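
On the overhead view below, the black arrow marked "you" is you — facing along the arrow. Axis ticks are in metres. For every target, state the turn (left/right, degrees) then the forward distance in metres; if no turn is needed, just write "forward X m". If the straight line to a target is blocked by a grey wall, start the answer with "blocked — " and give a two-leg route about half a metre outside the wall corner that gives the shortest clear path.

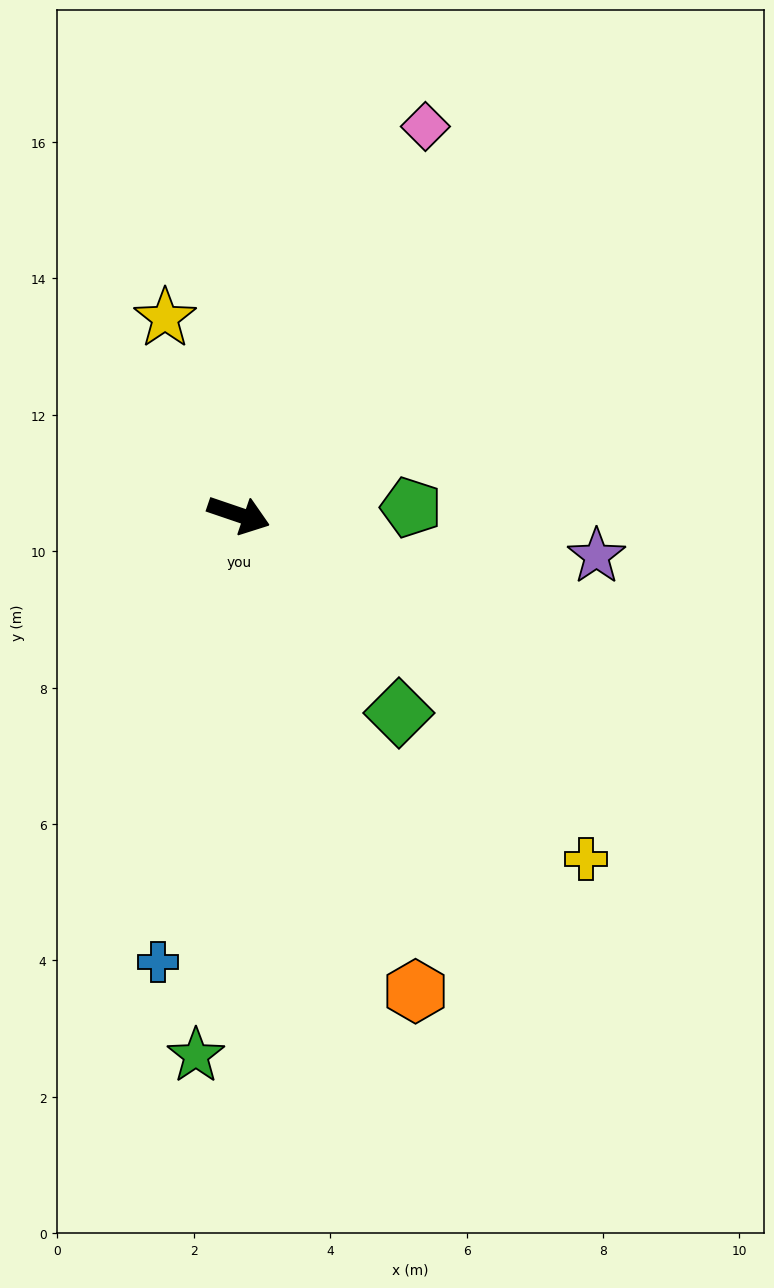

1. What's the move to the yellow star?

turn left 129°, forward 3.1 m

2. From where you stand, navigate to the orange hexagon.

turn right 51°, forward 7.5 m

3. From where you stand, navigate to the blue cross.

turn right 81°, forward 6.7 m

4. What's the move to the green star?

turn right 76°, forward 8.0 m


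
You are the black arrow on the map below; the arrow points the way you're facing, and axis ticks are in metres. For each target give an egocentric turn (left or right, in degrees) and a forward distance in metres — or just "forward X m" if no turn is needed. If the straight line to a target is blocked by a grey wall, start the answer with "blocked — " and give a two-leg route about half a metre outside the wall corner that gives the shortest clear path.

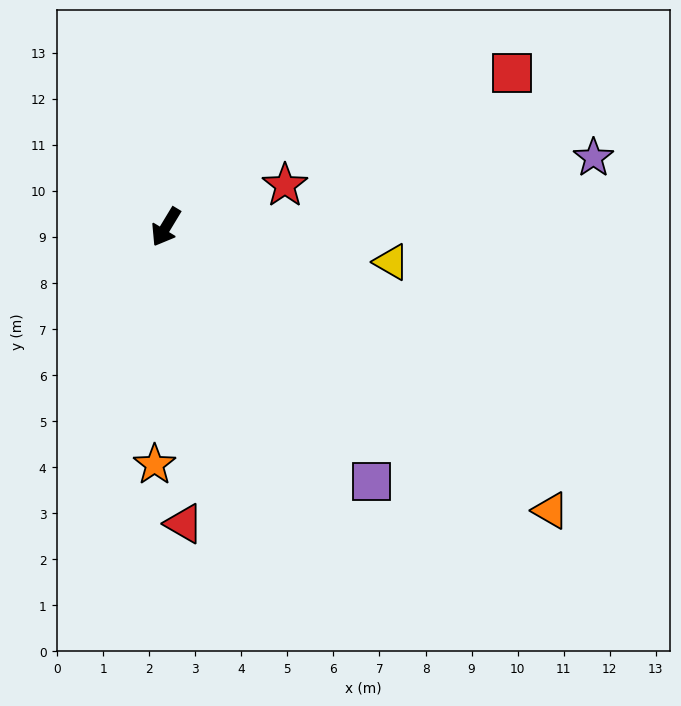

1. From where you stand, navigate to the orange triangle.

turn left 85°, forward 10.4 m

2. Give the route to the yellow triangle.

turn left 112°, forward 5.0 m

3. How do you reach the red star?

turn left 140°, forward 2.7 m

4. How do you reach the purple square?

turn left 70°, forward 7.1 m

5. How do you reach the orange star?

turn left 28°, forward 5.2 m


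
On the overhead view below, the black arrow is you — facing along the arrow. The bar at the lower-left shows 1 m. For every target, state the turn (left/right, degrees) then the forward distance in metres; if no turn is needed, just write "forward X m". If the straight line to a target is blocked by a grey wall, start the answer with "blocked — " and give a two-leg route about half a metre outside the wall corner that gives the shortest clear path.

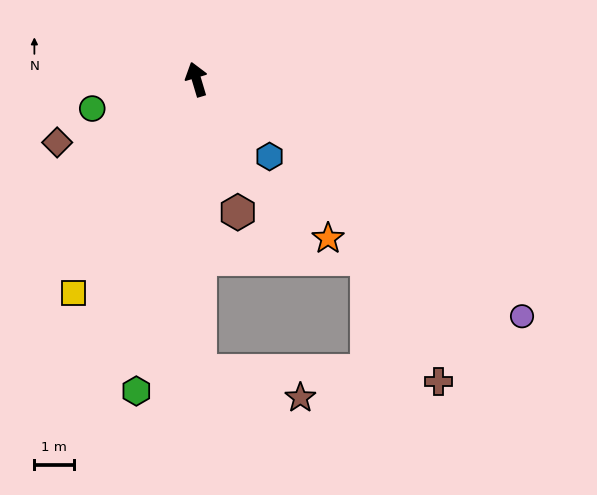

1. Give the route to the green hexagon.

turn left 152°, forward 8.0 m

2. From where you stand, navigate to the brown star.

blocked — turn left 164°, forward 7.4 m, then turn left 74°, forward 2.6 m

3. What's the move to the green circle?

turn left 89°, forward 2.7 m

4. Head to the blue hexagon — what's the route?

turn right 153°, forward 2.7 m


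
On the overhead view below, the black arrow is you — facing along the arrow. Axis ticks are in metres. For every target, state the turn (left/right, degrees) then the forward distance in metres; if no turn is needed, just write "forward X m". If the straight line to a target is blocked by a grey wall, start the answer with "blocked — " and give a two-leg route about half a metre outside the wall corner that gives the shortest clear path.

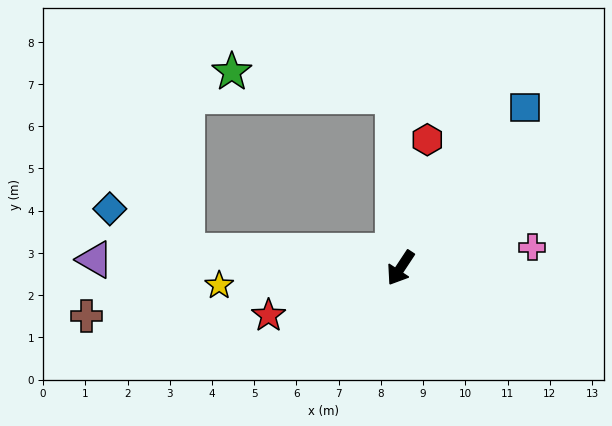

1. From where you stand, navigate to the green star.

blocked — turn right 144°, forward 4.1 m, then turn left 79°, forward 3.9 m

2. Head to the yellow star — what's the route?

turn right 51°, forward 4.3 m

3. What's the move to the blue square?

turn left 176°, forward 4.8 m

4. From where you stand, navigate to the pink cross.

turn left 132°, forward 3.2 m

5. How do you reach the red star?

turn right 37°, forward 3.3 m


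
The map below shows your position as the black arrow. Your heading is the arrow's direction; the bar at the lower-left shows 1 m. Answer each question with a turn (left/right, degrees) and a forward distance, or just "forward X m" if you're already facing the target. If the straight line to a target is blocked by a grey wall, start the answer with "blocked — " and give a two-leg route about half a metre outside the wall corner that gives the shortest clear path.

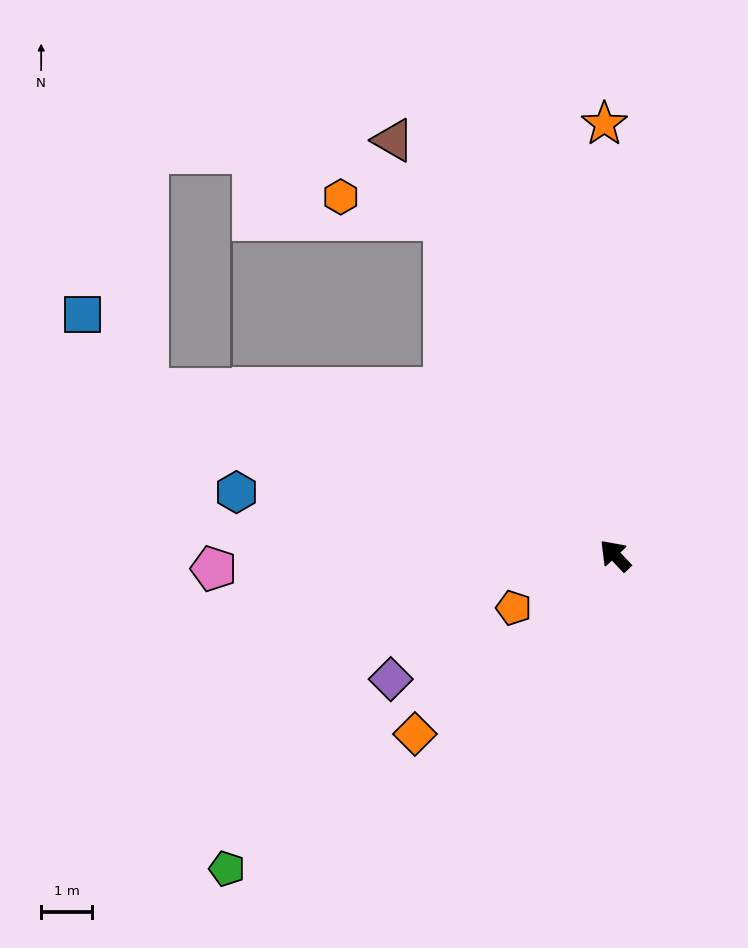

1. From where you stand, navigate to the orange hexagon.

blocked — turn right 17°, forward 7.4 m, then turn left 52°, forward 2.1 m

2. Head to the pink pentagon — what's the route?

turn left 49°, forward 7.9 m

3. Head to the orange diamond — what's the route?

turn left 88°, forward 5.3 m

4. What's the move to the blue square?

blocked — turn left 27°, forward 9.8 m, then turn right 30°, forward 2.0 m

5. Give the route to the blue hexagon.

turn left 37°, forward 7.5 m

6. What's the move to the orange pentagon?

turn left 74°, forward 2.2 m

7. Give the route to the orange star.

turn right 42°, forward 8.5 m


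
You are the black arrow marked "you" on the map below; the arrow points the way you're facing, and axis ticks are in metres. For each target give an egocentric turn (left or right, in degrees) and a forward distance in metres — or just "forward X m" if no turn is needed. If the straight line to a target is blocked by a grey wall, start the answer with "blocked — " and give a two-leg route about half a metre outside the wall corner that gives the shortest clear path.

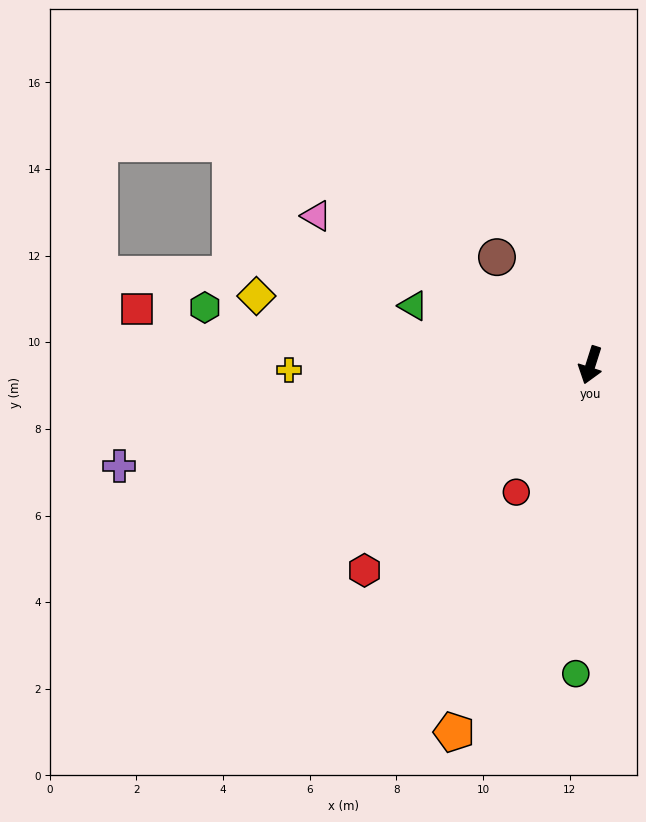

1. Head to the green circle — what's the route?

turn left 15°, forward 7.1 m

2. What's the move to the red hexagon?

turn right 30°, forward 7.0 m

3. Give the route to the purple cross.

turn right 60°, forward 11.1 m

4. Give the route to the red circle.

turn right 13°, forward 3.4 m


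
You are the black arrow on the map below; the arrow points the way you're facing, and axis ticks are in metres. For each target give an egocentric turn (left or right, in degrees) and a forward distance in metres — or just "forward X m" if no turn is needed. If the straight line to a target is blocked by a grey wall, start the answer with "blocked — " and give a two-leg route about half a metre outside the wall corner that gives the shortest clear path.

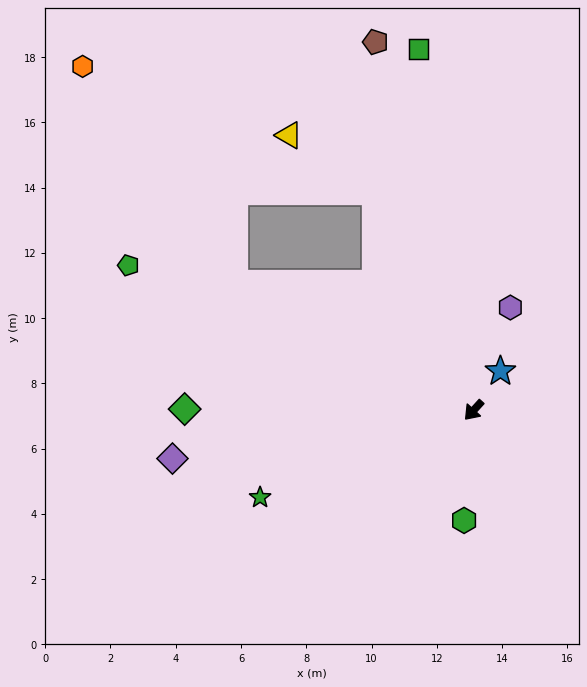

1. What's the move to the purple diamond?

turn right 39°, forward 9.3 m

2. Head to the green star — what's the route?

turn right 26°, forward 7.1 m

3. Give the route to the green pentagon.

turn right 70°, forward 11.5 m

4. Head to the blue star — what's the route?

turn right 172°, forward 1.5 m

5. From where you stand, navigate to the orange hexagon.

blocked — turn right 76°, forward 8.3 m, then turn right 27°, forward 8.1 m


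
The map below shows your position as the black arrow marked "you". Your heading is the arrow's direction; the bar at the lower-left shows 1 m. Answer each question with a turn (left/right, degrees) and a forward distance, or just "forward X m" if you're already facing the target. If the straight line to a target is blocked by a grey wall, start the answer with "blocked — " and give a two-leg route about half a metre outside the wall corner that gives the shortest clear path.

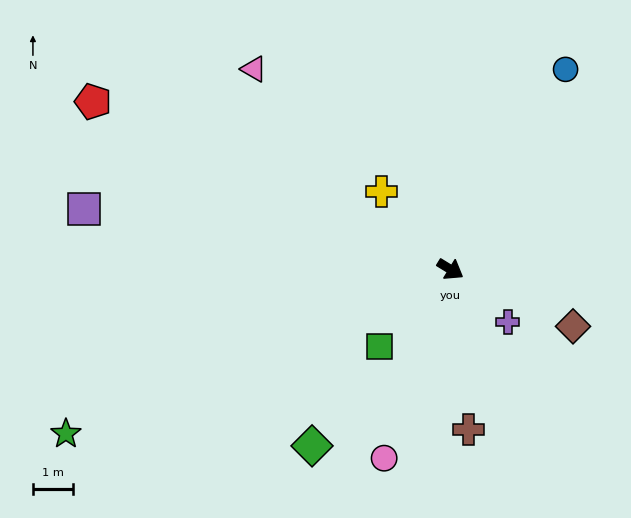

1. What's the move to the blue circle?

turn left 92°, forward 5.8 m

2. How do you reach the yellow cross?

turn left 163°, forward 2.6 m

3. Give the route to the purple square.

turn right 158°, forward 9.4 m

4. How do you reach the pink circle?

turn right 78°, forward 5.0 m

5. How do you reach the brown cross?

turn right 52°, forward 4.1 m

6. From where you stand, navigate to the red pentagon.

turn right 174°, forward 10.0 m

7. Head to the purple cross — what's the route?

turn right 11°, forward 2.0 m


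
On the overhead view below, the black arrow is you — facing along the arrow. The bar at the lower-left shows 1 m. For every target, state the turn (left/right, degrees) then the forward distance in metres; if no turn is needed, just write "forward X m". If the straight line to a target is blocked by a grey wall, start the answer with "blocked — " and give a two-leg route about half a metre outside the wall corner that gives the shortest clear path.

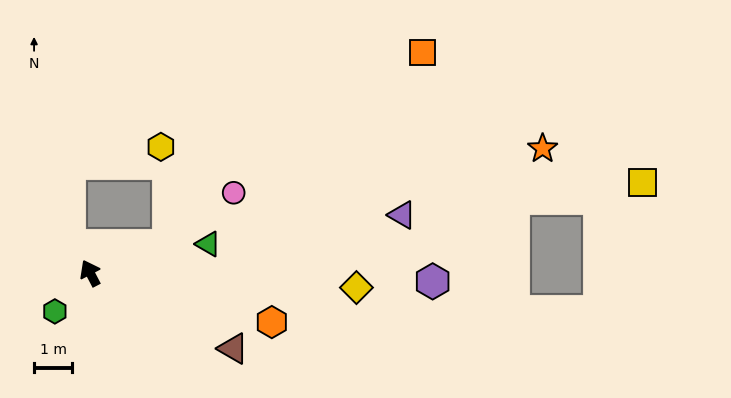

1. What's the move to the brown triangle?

turn right 145°, forward 4.2 m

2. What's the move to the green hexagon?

turn left 110°, forward 1.4 m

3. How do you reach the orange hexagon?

turn right 133°, forward 4.9 m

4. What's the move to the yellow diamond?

turn right 121°, forward 7.0 m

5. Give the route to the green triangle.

turn right 104°, forward 3.2 m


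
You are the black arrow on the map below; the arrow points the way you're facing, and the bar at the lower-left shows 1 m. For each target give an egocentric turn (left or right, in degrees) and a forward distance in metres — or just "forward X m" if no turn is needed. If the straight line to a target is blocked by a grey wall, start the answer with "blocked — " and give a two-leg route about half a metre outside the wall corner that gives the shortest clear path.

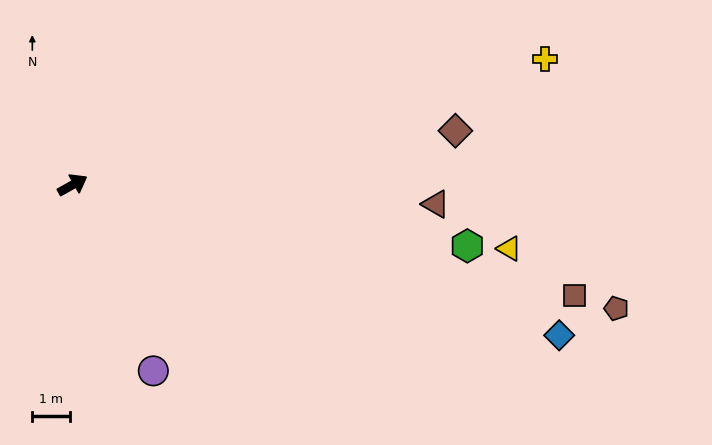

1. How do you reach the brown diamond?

turn right 21°, forward 10.4 m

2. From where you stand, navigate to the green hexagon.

turn right 38°, forward 10.7 m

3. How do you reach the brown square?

turn right 42°, forward 13.8 m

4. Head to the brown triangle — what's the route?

turn right 32°, forward 9.8 m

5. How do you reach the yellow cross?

turn right 14°, forward 13.1 m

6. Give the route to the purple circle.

turn right 96°, forward 5.4 m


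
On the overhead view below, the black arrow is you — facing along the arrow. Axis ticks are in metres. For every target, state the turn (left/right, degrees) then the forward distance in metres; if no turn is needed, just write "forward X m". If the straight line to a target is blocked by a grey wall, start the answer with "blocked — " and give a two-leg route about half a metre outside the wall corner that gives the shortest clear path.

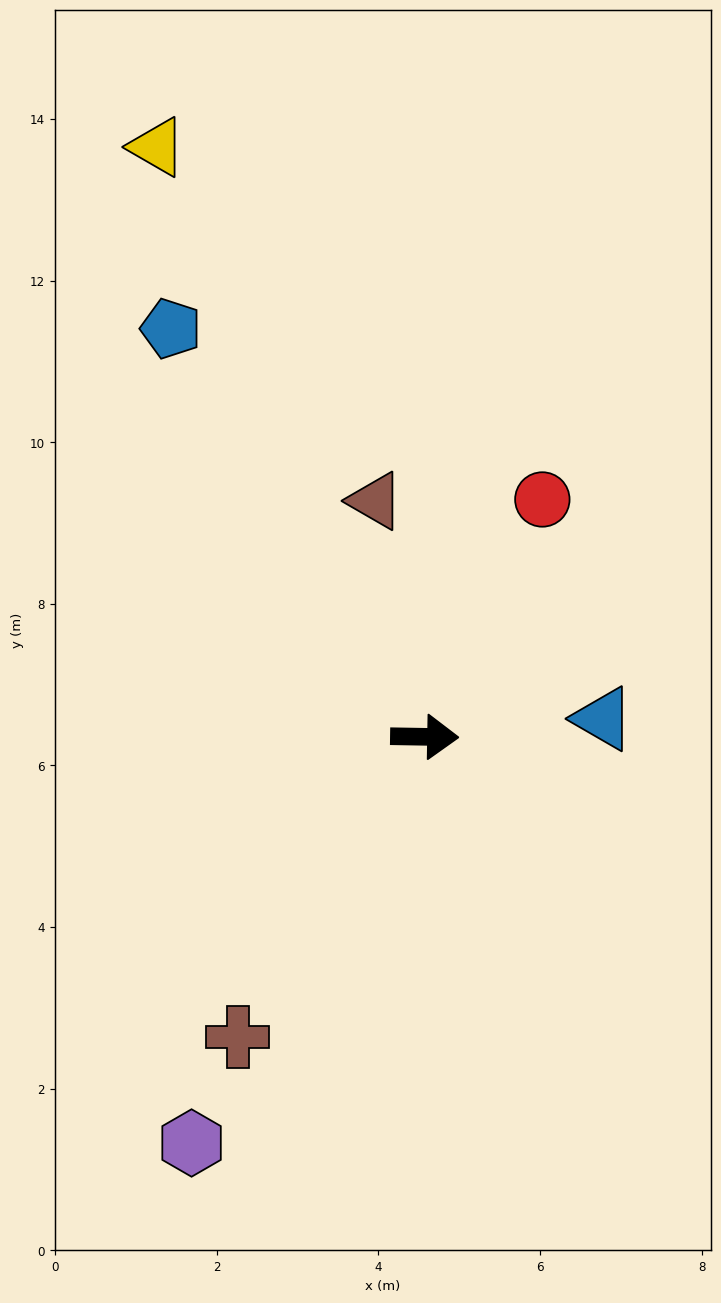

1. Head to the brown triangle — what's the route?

turn left 103°, forward 3.0 m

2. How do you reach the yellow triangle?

turn left 115°, forward 8.0 m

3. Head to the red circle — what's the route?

turn left 65°, forward 3.3 m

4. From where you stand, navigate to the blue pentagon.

turn left 123°, forward 5.9 m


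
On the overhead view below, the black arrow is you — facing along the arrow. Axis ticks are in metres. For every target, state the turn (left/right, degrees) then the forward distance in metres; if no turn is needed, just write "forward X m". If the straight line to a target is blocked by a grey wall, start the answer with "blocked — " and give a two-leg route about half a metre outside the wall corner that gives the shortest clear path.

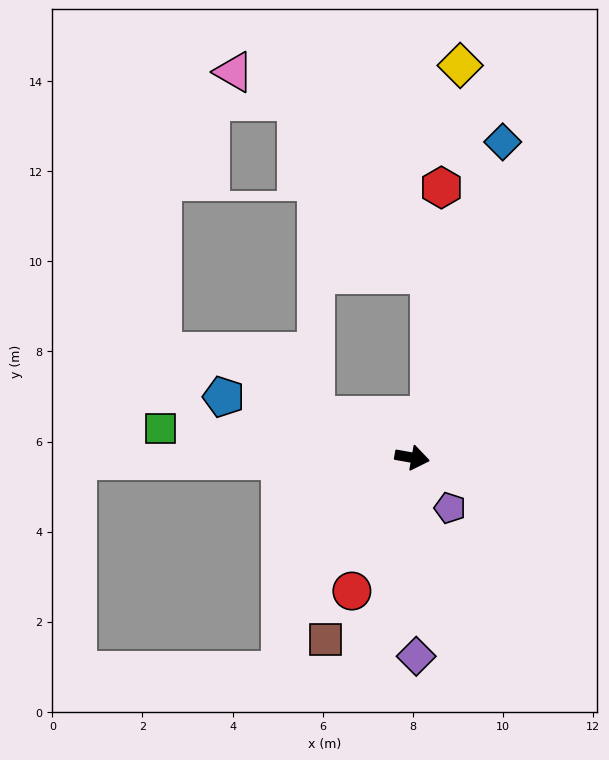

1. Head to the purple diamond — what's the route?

turn right 79°, forward 4.4 m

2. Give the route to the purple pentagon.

turn right 43°, forward 1.4 m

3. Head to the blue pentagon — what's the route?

turn left 172°, forward 4.4 m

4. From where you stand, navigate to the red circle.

turn right 104°, forward 3.2 m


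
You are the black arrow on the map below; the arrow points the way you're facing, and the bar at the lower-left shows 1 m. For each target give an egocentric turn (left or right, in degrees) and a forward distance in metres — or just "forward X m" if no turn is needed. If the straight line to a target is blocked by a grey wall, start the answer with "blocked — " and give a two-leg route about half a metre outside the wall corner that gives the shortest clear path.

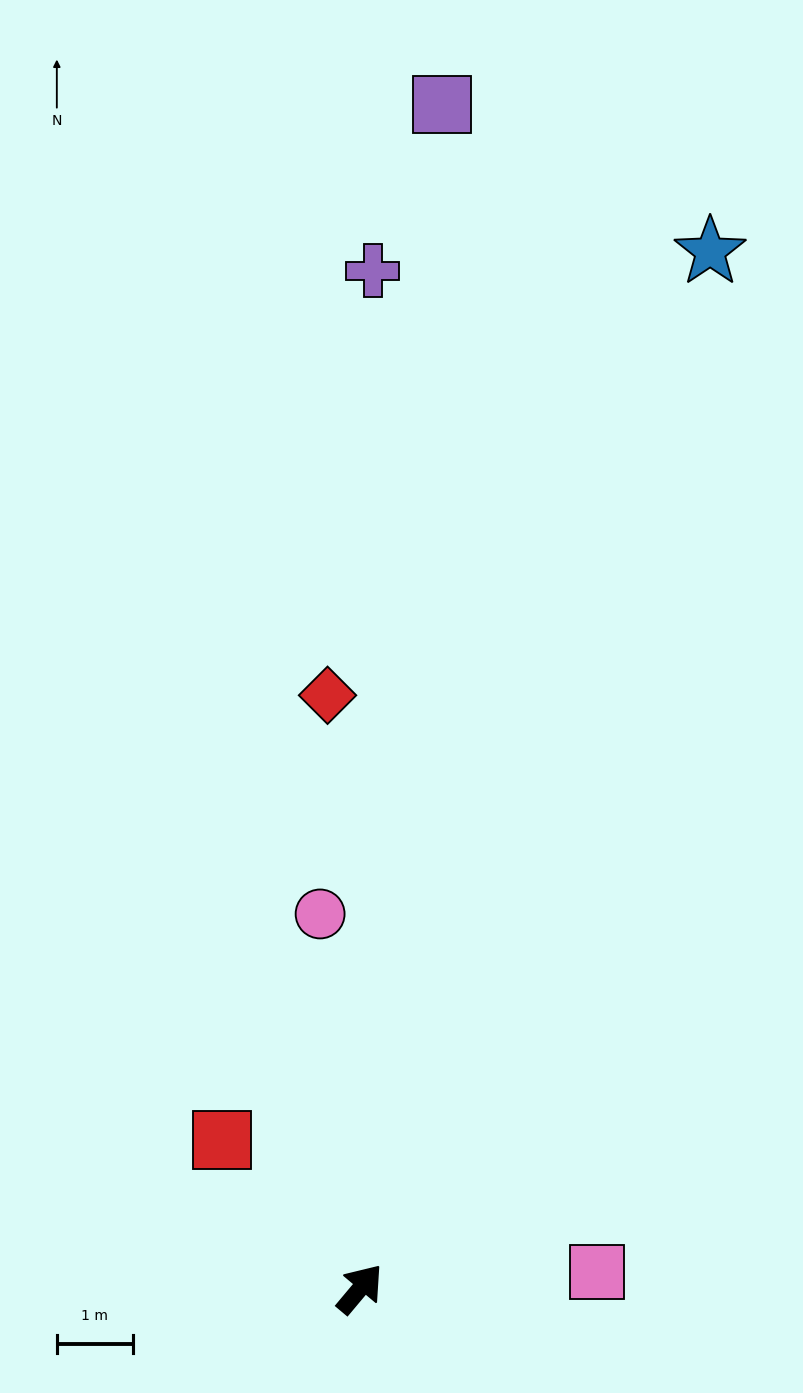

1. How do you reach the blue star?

turn left 21°, forward 14.4 m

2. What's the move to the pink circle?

turn left 46°, forward 5.0 m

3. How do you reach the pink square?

turn right 46°, forward 3.1 m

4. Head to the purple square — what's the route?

turn left 36°, forward 15.6 m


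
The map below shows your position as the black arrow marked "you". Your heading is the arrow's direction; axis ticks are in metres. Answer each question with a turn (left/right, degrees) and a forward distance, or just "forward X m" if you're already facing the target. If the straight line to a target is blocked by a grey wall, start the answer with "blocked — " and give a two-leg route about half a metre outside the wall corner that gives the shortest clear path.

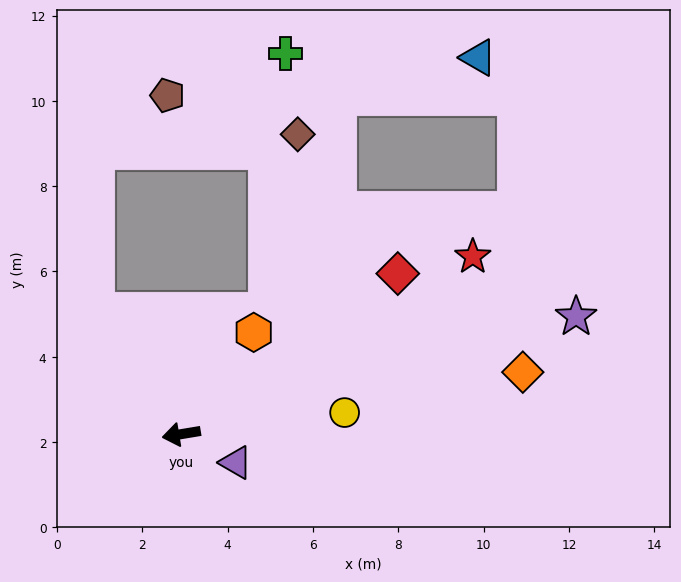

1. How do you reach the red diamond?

turn right 153°, forward 6.3 m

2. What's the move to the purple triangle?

turn left 143°, forward 1.4 m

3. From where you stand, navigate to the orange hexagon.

turn right 135°, forward 2.9 m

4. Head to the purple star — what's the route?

turn right 173°, forward 9.7 m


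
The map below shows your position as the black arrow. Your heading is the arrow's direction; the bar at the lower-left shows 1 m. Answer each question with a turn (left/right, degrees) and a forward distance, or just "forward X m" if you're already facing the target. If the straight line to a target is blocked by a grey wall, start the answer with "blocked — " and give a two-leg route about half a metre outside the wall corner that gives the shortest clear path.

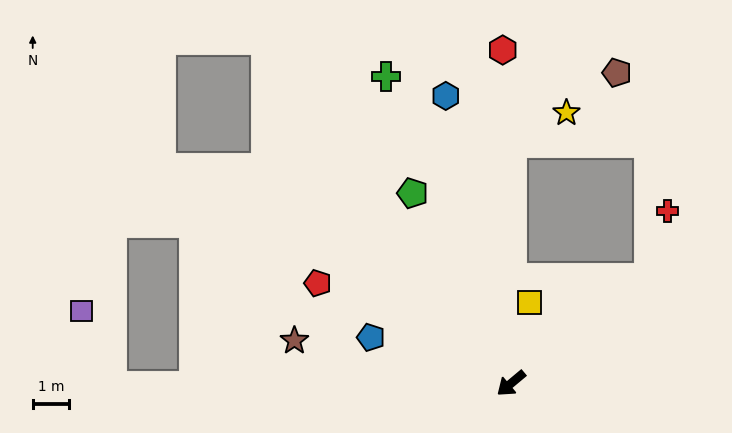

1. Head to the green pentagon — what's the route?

turn right 103°, forward 5.9 m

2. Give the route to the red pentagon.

turn right 67°, forward 6.0 m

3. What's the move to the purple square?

blocked — turn right 39°, forward 11.0 m, then turn right 69°, forward 2.3 m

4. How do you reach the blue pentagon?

turn right 58°, forward 4.1 m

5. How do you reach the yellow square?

turn right 143°, forward 2.3 m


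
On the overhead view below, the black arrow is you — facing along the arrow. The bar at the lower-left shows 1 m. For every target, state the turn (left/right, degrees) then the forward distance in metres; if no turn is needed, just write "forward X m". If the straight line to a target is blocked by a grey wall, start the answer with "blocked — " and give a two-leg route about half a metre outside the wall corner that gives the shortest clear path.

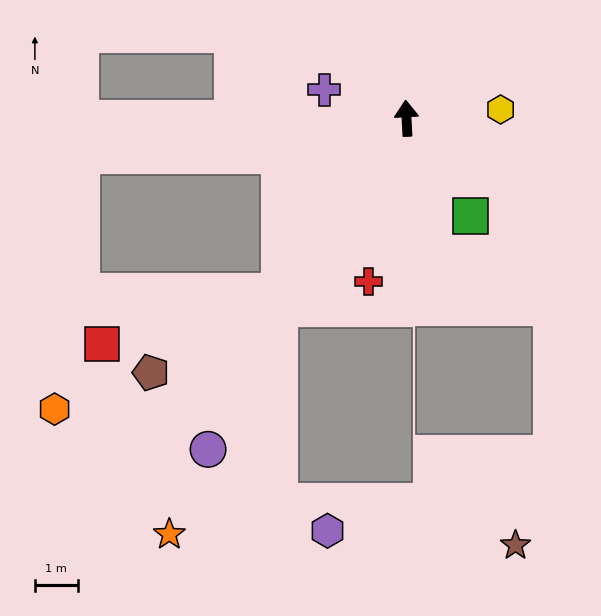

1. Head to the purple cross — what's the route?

turn left 68°, forward 2.0 m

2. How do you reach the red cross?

turn left 164°, forward 3.9 m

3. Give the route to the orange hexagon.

blocked — turn left 94°, forward 7.6 m, then turn left 77°, forward 5.9 m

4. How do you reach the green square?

turn right 150°, forward 2.7 m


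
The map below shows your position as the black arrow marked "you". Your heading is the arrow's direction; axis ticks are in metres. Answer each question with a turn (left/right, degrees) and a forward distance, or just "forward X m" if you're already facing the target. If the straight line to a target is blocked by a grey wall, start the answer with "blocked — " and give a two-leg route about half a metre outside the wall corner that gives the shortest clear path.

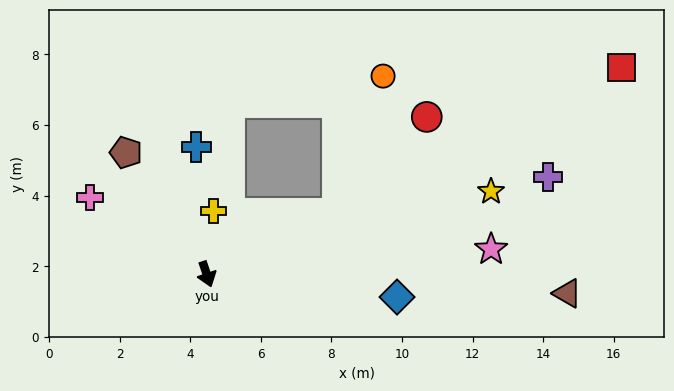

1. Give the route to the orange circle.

blocked — turn left 97°, forward 4.1 m, then turn left 46°, forward 4.1 m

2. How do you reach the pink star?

turn left 76°, forward 8.1 m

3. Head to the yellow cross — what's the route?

turn left 155°, forward 1.8 m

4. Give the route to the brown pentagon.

turn right 165°, forward 4.1 m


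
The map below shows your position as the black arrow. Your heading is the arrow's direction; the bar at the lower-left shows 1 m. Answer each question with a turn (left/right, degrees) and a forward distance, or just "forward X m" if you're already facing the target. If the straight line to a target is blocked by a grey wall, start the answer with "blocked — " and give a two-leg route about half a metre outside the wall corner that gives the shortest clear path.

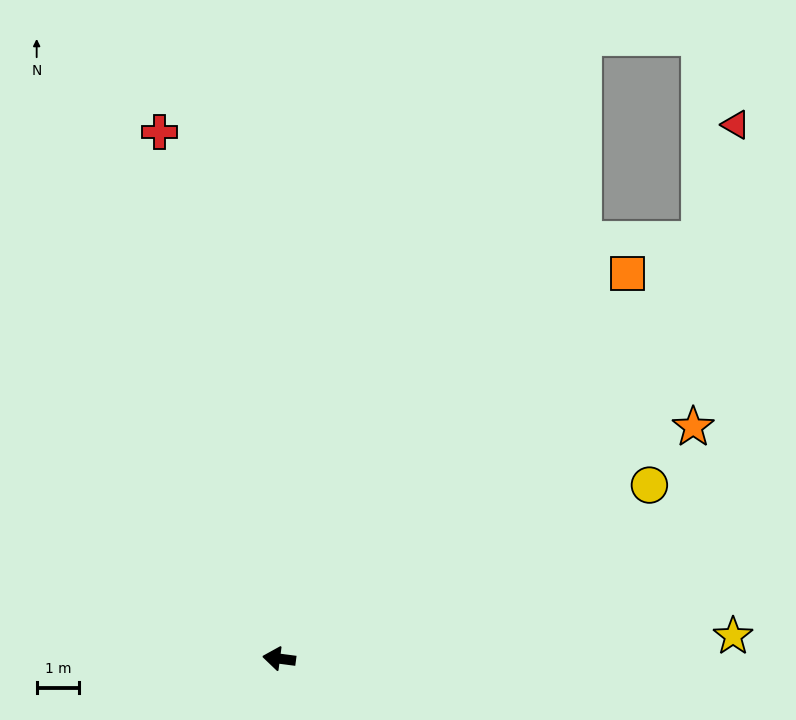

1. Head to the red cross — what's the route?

turn right 70°, forward 12.6 m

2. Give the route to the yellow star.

turn right 170°, forward 10.6 m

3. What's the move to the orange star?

turn right 143°, forward 11.1 m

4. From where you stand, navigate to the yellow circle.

turn right 147°, forward 9.6 m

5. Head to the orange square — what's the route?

turn right 125°, forward 12.1 m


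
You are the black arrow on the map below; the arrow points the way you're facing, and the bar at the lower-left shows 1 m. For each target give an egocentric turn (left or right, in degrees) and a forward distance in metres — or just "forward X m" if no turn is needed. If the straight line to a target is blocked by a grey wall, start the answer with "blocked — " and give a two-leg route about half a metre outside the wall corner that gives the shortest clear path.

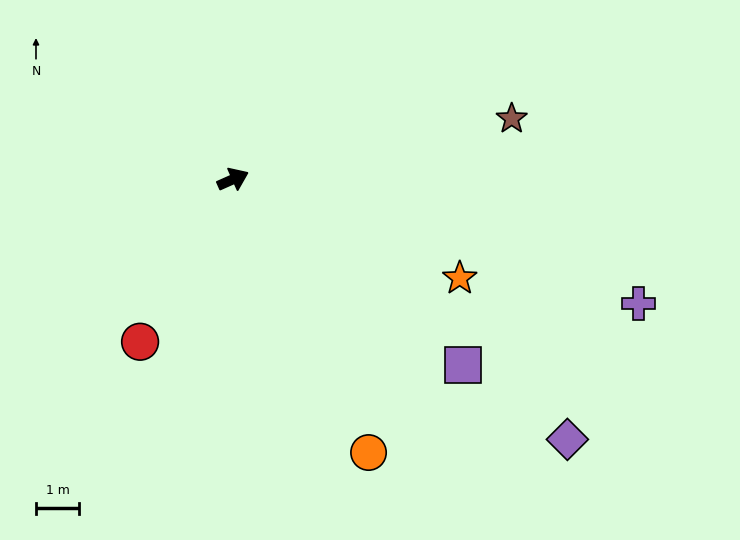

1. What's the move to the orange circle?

turn right 88°, forward 7.0 m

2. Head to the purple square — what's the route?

turn right 63°, forward 6.8 m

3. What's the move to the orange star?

turn right 48°, forward 5.7 m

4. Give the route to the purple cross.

turn right 41°, forward 9.8 m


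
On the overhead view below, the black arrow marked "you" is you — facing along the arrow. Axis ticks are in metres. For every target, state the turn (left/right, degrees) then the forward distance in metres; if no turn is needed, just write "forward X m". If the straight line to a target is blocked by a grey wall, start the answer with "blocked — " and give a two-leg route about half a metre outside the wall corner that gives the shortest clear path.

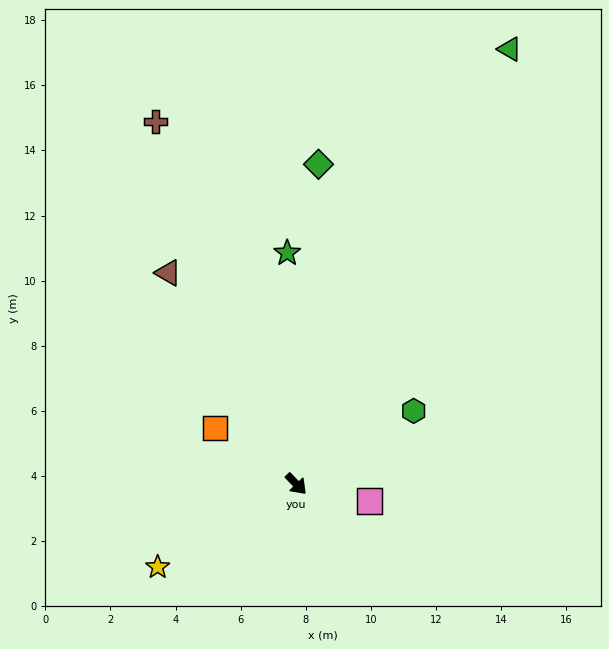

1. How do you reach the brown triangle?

turn left 167°, forward 7.6 m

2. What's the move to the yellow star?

turn right 103°, forward 5.0 m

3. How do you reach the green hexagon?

turn left 78°, forward 4.2 m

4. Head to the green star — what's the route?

turn left 138°, forward 7.1 m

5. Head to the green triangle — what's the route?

turn left 110°, forward 14.9 m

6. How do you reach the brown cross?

turn left 157°, forward 11.9 m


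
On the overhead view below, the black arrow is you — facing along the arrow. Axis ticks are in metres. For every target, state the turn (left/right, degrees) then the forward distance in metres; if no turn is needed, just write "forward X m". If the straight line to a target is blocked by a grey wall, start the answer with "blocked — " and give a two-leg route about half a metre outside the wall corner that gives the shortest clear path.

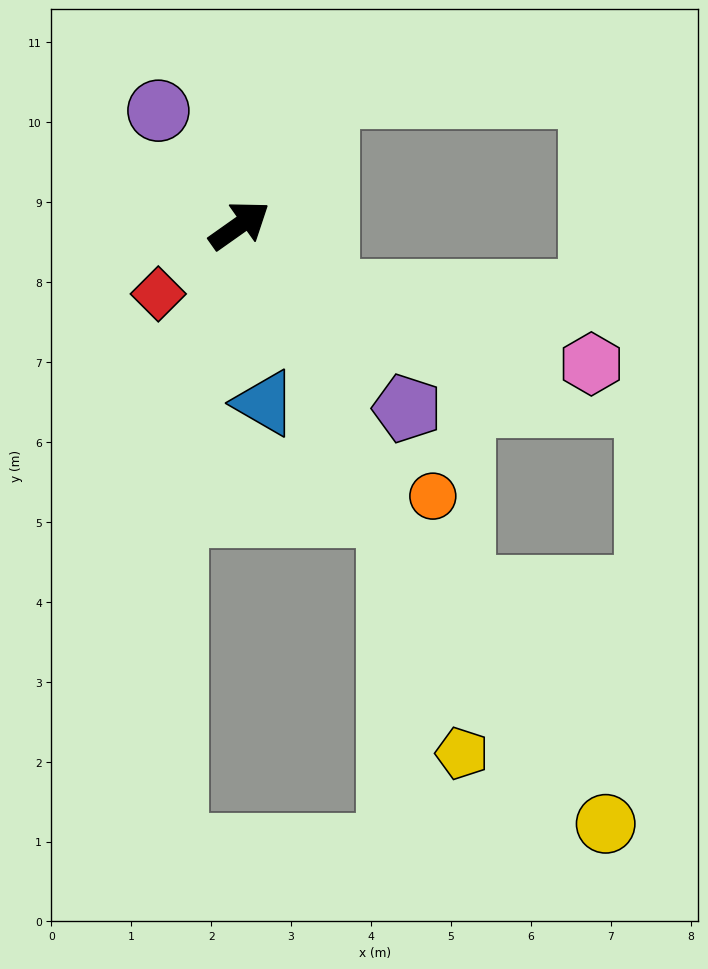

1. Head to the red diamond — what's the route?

turn right 175°, forward 1.3 m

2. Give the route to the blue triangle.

turn right 117°, forward 2.2 m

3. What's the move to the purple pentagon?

turn right 83°, forward 3.1 m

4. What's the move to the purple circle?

turn left 90°, forward 1.8 m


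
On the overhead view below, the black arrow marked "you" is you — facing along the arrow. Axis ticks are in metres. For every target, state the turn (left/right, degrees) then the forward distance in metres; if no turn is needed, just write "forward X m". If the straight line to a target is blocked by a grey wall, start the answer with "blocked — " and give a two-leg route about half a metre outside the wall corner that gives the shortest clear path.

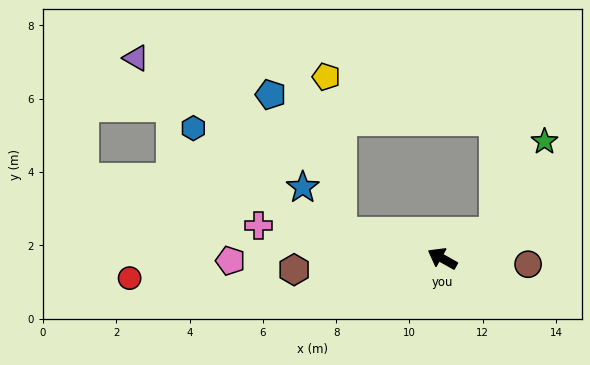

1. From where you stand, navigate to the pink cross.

turn left 19°, forward 5.1 m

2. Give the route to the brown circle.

turn right 155°, forward 2.3 m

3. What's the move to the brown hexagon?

turn left 34°, forward 4.1 m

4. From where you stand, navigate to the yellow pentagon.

blocked — turn left 15°, forward 2.8 m, then turn right 70°, forward 4.3 m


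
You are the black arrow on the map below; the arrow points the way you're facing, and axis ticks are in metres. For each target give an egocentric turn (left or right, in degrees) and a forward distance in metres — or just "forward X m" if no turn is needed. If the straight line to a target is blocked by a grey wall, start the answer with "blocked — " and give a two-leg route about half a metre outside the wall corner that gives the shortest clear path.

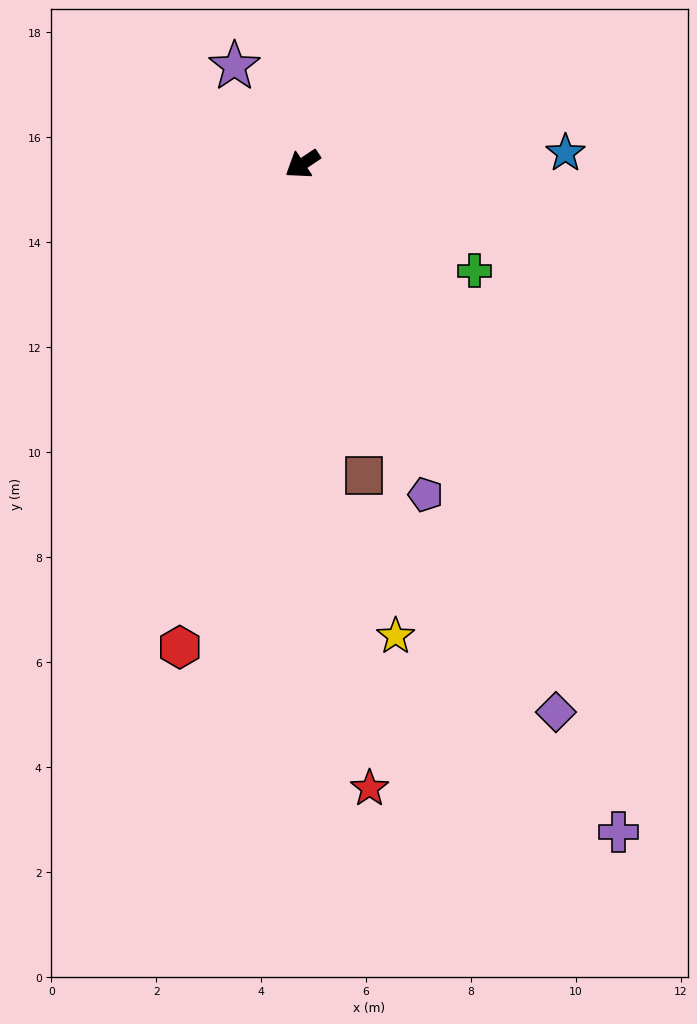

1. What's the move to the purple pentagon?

turn left 77°, forward 6.7 m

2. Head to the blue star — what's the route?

turn left 149°, forward 5.0 m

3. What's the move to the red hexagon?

turn left 42°, forward 9.5 m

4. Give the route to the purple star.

turn right 89°, forward 2.3 m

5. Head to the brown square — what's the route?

turn left 67°, forward 6.1 m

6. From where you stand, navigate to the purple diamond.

turn left 81°, forward 11.5 m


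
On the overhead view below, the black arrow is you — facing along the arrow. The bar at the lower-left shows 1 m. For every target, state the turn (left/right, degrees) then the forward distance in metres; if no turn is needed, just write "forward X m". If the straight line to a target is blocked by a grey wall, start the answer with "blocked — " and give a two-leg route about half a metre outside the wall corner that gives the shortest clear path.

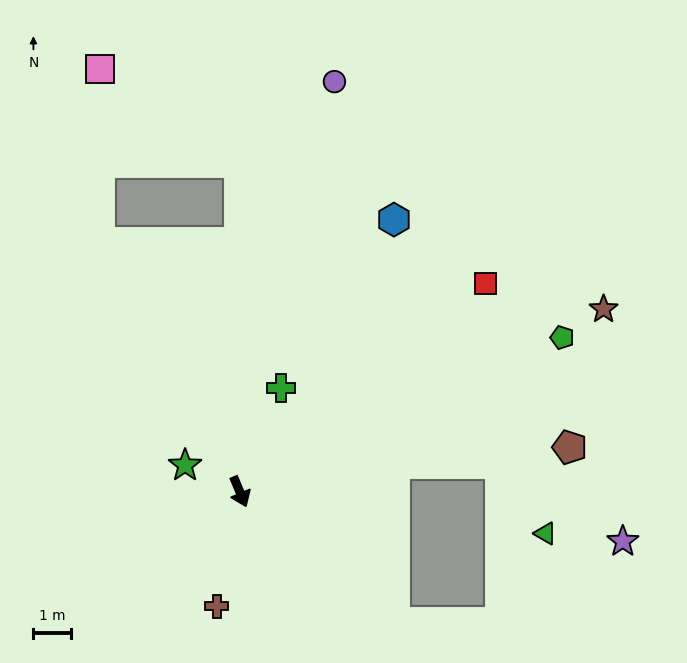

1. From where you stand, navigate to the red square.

turn left 107°, forward 8.6 m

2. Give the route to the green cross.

turn left 136°, forward 3.0 m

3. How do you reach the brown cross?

turn right 34°, forward 3.1 m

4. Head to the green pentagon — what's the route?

turn left 93°, forward 9.6 m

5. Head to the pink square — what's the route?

blocked — turn right 173°, forward 7.7 m, then turn right 30°, forward 4.6 m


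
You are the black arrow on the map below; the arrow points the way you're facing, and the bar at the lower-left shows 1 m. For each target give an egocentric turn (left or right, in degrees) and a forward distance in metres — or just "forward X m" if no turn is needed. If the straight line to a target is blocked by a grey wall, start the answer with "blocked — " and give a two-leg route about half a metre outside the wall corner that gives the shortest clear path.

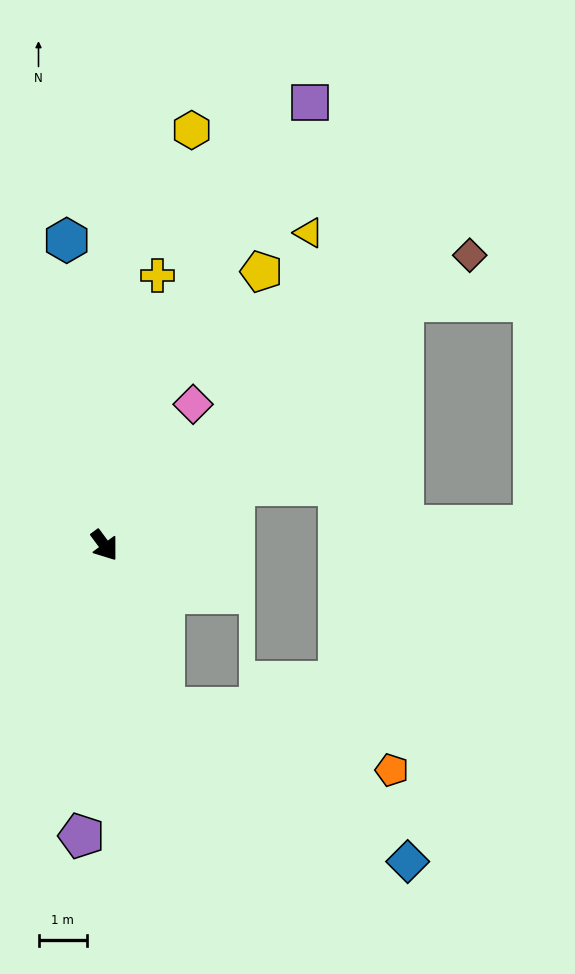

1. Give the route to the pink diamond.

turn left 111°, forward 3.5 m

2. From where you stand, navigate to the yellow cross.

turn left 132°, forward 5.7 m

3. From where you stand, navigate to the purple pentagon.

turn right 41°, forward 6.0 m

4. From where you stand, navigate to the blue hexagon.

turn left 151°, forward 6.4 m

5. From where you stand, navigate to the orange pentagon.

blocked — turn right 16°, forward 3.6 m, then turn left 54°, forward 4.9 m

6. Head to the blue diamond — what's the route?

blocked — turn right 16°, forward 3.6 m, then turn left 37°, forward 6.0 m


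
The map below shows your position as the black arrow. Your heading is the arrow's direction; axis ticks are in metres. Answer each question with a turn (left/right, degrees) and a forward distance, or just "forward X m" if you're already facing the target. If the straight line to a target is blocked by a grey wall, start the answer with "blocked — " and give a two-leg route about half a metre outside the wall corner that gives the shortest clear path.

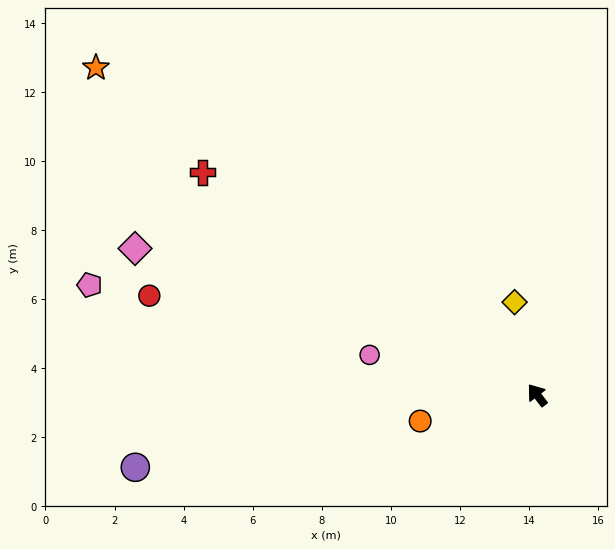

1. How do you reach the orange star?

turn left 16°, forward 15.9 m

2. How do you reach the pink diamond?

turn left 32°, forward 12.4 m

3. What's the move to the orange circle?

turn left 65°, forward 3.5 m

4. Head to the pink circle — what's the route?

turn left 39°, forward 5.0 m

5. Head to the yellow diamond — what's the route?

turn right 24°, forward 2.8 m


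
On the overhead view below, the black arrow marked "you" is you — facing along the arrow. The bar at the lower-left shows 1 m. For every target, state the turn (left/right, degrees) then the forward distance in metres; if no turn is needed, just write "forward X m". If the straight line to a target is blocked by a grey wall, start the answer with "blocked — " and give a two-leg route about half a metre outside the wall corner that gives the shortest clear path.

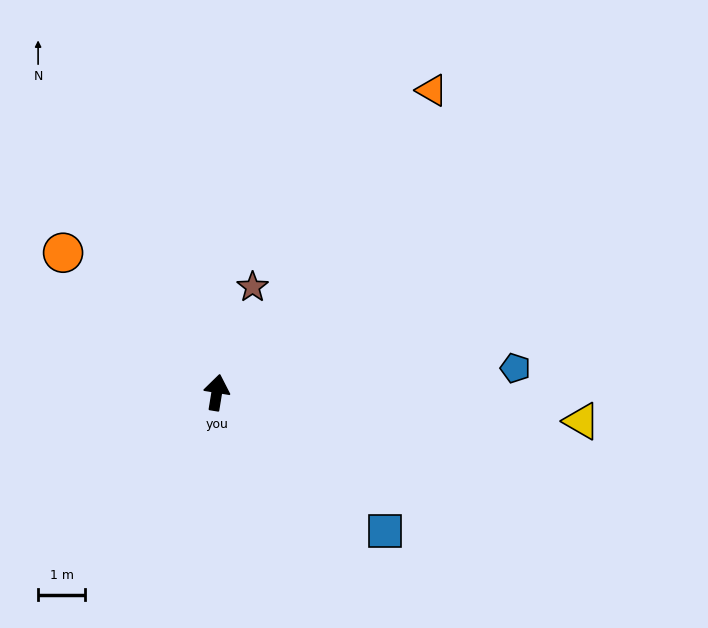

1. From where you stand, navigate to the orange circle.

turn left 57°, forward 4.4 m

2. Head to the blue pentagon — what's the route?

turn right 76°, forward 6.4 m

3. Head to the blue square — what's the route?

turn right 120°, forward 4.6 m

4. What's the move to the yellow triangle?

turn right 85°, forward 7.8 m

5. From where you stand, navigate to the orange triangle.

turn right 26°, forward 7.9 m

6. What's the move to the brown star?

turn right 9°, forward 2.4 m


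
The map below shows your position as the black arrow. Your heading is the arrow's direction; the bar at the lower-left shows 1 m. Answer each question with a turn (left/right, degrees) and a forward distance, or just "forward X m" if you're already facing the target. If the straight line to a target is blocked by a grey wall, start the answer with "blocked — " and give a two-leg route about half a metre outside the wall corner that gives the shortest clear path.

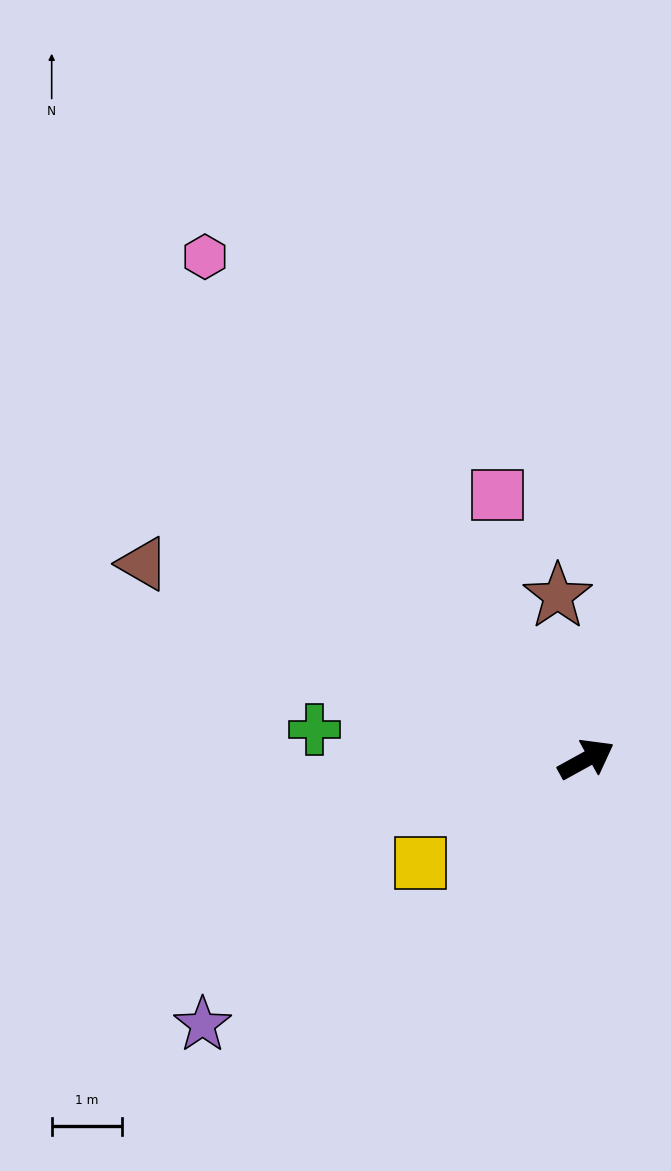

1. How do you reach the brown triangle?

turn left 127°, forward 6.9 m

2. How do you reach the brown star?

turn left 71°, forward 2.4 m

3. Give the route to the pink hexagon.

turn left 98°, forward 9.0 m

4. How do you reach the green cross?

turn left 145°, forward 3.9 m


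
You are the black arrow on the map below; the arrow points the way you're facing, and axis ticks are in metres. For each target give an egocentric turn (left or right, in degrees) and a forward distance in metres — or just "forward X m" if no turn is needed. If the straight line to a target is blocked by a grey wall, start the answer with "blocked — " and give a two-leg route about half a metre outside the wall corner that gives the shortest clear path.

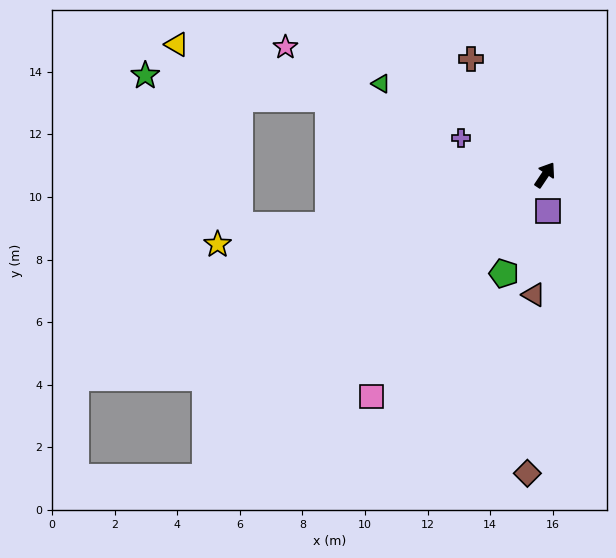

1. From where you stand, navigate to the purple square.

turn right 142°, forward 1.1 m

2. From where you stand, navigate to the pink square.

turn left 176°, forward 9.0 m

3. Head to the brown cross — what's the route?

turn left 66°, forward 4.4 m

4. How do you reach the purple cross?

turn left 100°, forward 2.9 m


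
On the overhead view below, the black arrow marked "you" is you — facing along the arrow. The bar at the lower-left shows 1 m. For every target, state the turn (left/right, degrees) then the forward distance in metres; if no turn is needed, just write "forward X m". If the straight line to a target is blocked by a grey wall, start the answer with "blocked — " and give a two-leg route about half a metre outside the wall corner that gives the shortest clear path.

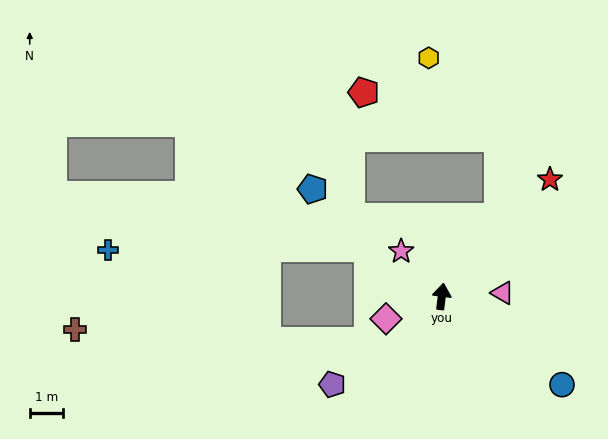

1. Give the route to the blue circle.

turn right 119°, forward 4.4 m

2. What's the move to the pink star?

turn left 49°, forward 1.8 m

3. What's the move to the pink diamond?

turn left 119°, forward 1.8 m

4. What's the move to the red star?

turn right 36°, forward 4.7 m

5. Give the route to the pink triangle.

turn right 79°, forward 1.8 m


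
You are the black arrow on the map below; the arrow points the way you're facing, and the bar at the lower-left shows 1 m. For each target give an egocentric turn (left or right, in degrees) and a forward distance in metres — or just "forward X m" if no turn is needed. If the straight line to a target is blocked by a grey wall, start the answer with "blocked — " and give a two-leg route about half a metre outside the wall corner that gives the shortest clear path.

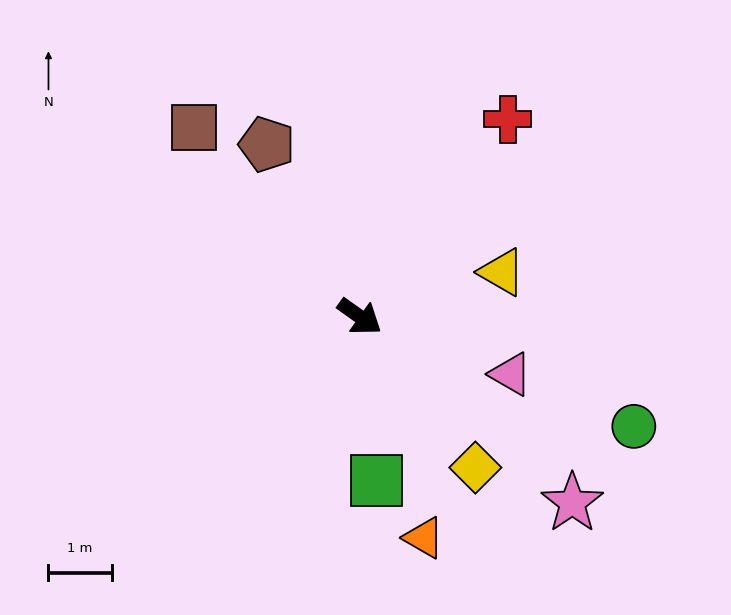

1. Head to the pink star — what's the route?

turn right 6°, forward 4.5 m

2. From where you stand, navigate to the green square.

turn right 49°, forward 2.6 m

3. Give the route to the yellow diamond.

turn right 17°, forward 3.0 m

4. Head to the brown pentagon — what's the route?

turn left 154°, forward 3.1 m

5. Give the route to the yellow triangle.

turn left 53°, forward 2.3 m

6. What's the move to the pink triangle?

turn left 15°, forward 2.5 m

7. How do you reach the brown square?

turn left 167°, forward 4.0 m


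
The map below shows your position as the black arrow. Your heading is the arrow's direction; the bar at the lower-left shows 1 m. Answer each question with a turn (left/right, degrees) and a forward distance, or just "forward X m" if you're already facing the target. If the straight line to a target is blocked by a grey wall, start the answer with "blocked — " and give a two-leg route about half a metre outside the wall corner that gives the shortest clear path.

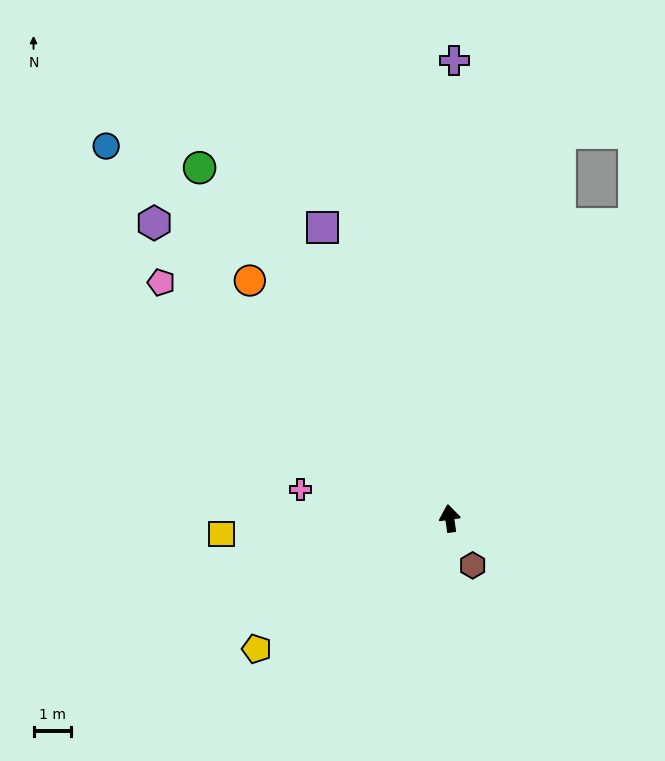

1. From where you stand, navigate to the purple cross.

turn right 9°, forward 12.3 m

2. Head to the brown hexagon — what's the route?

turn right 162°, forward 1.4 m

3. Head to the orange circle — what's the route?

turn left 32°, forward 8.3 m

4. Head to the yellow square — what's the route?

turn left 86°, forward 6.1 m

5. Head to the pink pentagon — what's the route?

turn left 43°, forward 10.0 m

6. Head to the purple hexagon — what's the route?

turn left 37°, forward 11.2 m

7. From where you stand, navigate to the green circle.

turn left 27°, forward 11.6 m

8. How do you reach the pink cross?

turn left 71°, forward 4.1 m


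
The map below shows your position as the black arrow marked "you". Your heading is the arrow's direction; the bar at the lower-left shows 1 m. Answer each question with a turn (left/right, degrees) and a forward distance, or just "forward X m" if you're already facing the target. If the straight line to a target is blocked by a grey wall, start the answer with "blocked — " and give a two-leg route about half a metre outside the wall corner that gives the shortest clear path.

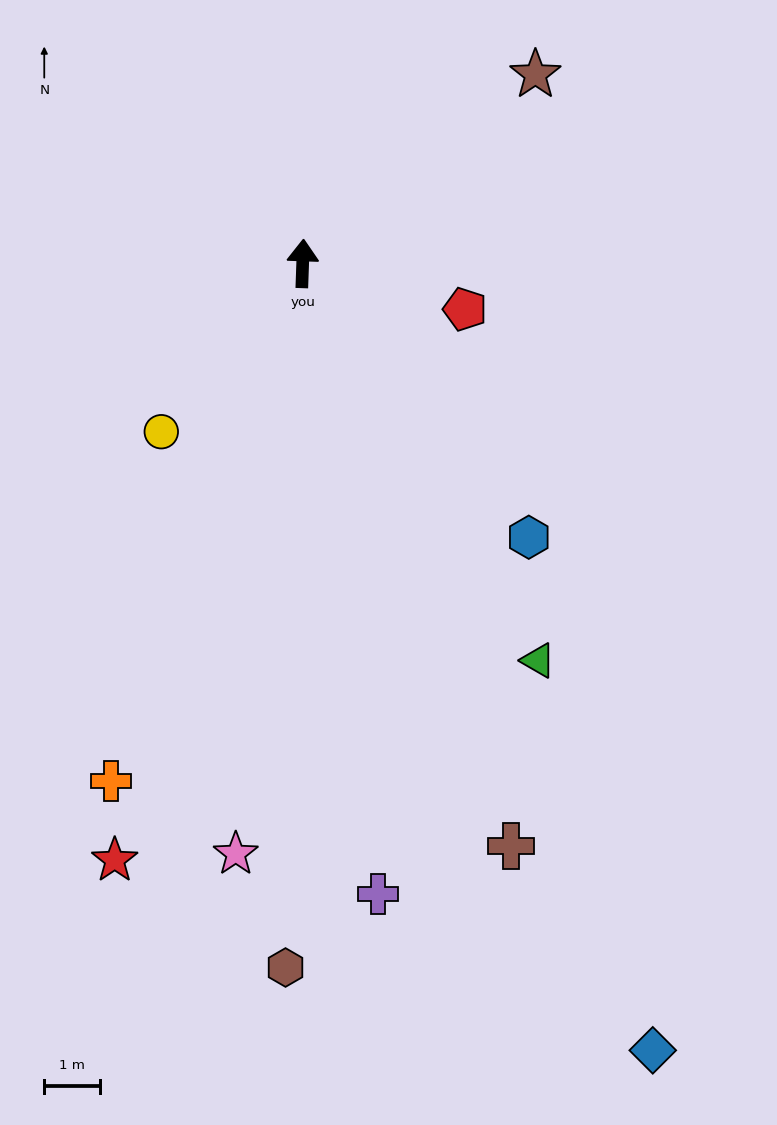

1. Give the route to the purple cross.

turn right 171°, forward 11.4 m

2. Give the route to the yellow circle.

turn left 142°, forward 3.9 m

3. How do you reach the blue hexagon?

turn right 138°, forward 6.4 m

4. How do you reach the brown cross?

turn right 158°, forward 11.1 m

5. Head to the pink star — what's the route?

turn left 176°, forward 10.7 m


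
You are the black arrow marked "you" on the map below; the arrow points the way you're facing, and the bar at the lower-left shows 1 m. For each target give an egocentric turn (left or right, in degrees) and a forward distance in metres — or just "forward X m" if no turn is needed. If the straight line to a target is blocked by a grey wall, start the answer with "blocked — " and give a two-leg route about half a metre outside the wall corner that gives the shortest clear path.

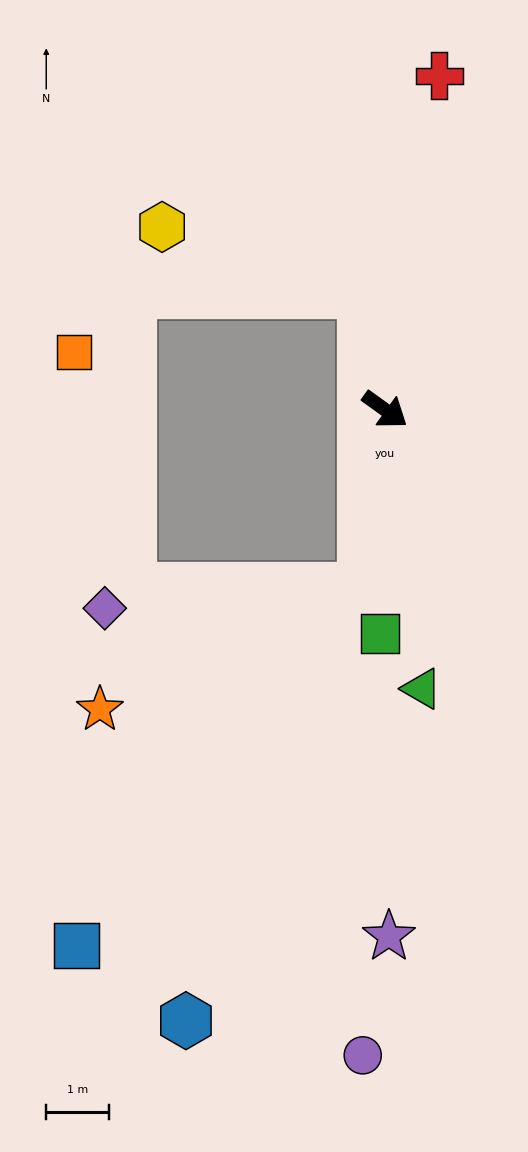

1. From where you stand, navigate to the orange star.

blocked — turn right 61°, forward 2.9 m, then turn right 59°, forward 4.7 m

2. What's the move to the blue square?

blocked — turn right 61°, forward 2.9 m, then turn right 32°, forward 7.3 m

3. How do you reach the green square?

turn right 56°, forward 3.6 m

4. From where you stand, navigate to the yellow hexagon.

blocked — turn left 136°, forward 1.9 m, then turn left 62°, forward 3.4 m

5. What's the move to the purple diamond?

blocked — turn right 61°, forward 2.9 m, then turn right 79°, forward 4.2 m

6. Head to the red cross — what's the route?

turn left 117°, forward 5.4 m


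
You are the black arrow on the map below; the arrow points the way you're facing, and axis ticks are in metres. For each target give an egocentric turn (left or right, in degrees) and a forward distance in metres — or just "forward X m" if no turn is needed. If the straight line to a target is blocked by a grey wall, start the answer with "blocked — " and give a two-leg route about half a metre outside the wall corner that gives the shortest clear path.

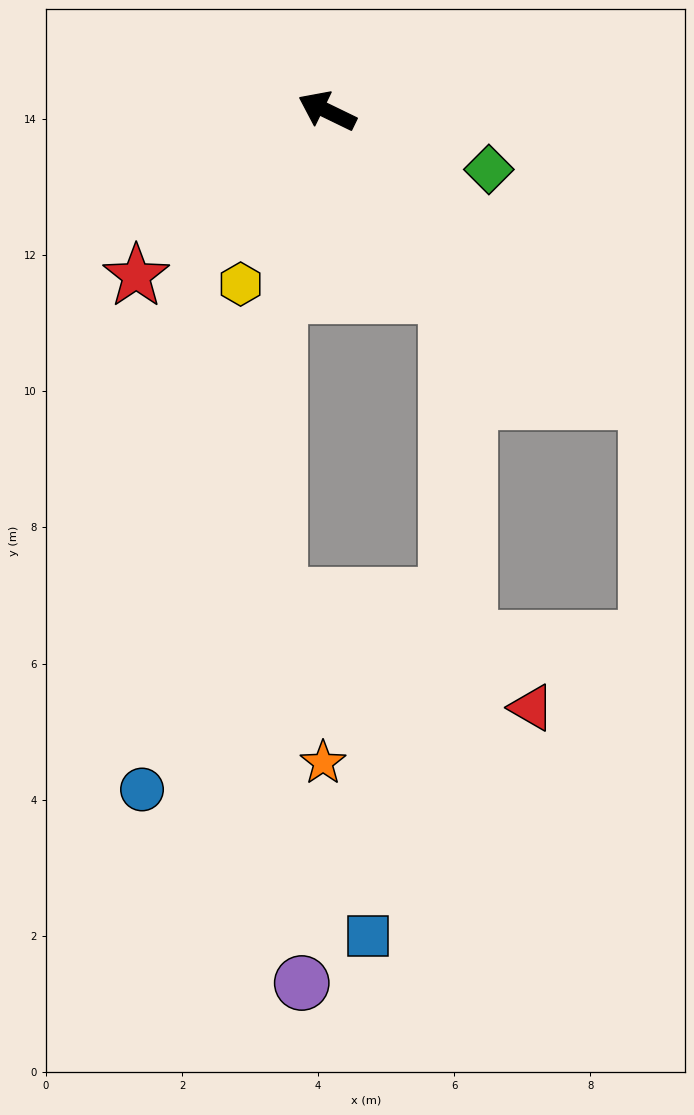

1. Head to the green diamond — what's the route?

turn right 174°, forward 2.5 m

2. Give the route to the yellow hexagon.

turn left 89°, forward 2.8 m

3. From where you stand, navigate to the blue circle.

turn left 101°, forward 10.3 m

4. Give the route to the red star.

turn left 67°, forward 3.7 m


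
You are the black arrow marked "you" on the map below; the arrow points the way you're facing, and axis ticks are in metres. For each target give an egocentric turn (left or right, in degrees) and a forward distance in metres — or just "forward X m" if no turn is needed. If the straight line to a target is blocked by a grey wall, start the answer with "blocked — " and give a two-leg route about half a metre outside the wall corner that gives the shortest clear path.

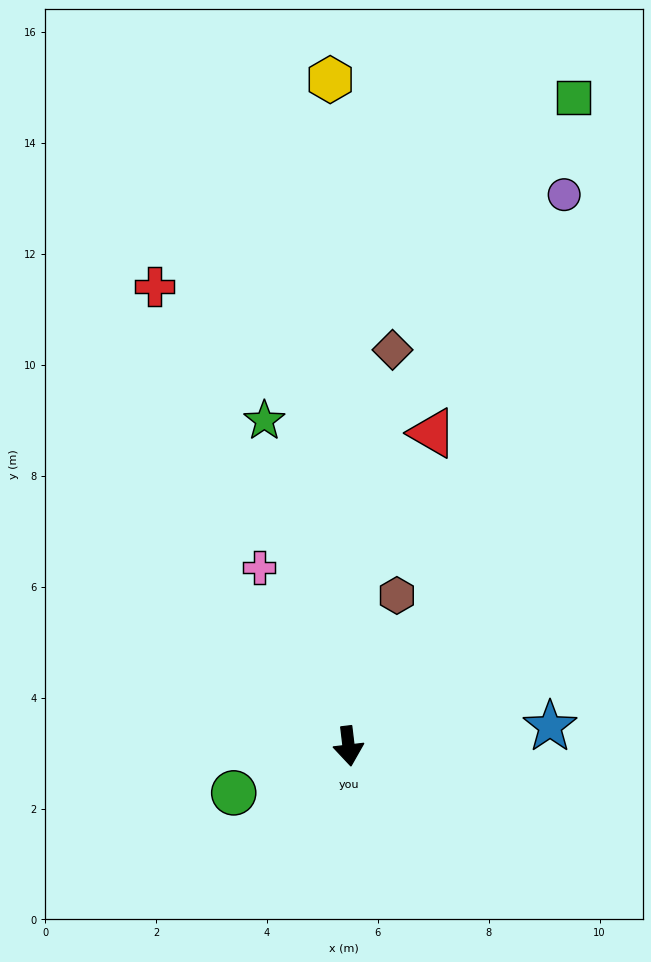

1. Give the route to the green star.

turn right 172°, forward 6.1 m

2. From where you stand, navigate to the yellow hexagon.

turn left 175°, forward 12.0 m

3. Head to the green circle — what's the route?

turn right 75°, forward 2.2 m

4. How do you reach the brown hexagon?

turn left 155°, forward 2.9 m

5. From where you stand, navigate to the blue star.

turn left 89°, forward 3.7 m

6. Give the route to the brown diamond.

turn left 167°, forward 7.2 m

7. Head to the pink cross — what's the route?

turn right 160°, forward 3.6 m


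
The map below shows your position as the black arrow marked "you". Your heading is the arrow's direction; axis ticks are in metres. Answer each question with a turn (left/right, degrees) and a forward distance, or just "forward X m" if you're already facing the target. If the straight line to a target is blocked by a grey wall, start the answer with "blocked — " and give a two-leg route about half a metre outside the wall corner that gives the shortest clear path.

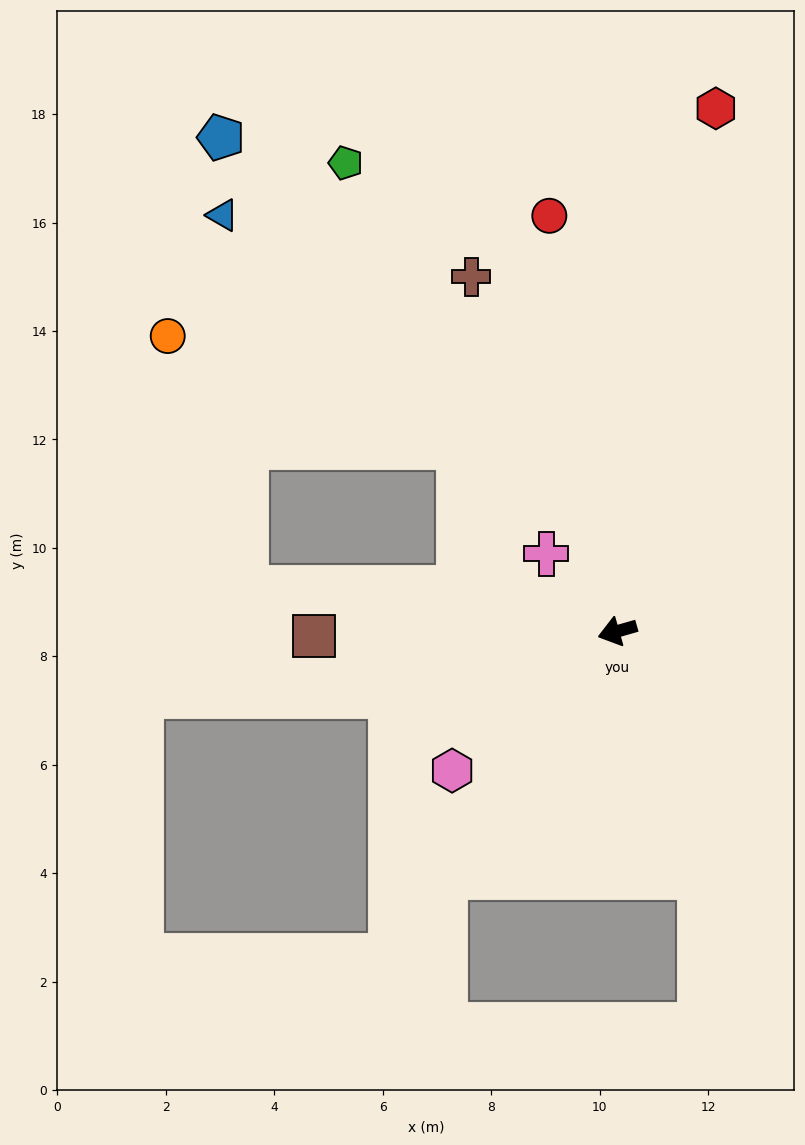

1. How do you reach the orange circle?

blocked — turn right 23°, forward 6.9 m, then turn right 66°, forward 4.9 m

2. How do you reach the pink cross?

turn right 63°, forward 1.9 m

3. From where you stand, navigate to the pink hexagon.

turn left 24°, forward 4.0 m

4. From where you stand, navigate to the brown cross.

turn right 84°, forward 7.1 m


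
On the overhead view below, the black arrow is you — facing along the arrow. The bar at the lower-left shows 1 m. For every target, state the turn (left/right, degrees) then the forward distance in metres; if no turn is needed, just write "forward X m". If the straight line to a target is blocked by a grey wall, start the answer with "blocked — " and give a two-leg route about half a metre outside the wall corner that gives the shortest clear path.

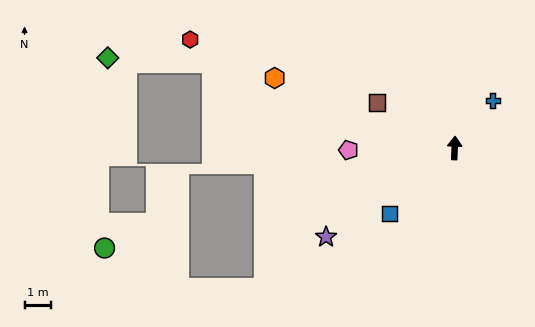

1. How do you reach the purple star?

turn left 127°, forward 6.0 m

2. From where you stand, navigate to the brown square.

turn left 62°, forward 3.5 m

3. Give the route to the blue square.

turn left 138°, forward 3.6 m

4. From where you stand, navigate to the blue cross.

turn right 36°, forward 2.3 m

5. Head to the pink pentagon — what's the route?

turn left 93°, forward 4.1 m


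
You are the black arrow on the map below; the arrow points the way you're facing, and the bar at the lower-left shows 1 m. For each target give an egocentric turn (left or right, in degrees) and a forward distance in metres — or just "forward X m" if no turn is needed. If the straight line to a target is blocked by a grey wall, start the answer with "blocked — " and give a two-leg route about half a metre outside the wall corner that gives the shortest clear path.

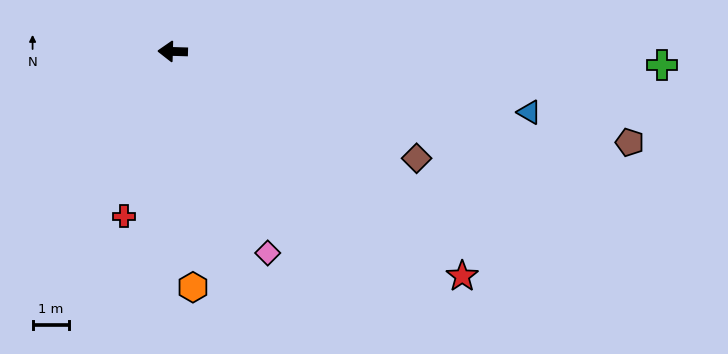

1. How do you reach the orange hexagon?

turn left 97°, forward 6.4 m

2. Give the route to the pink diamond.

turn left 117°, forward 6.1 m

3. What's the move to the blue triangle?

turn left 172°, forward 9.8 m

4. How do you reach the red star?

turn left 144°, forward 10.0 m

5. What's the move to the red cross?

turn left 75°, forward 4.7 m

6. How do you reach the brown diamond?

turn left 158°, forward 7.2 m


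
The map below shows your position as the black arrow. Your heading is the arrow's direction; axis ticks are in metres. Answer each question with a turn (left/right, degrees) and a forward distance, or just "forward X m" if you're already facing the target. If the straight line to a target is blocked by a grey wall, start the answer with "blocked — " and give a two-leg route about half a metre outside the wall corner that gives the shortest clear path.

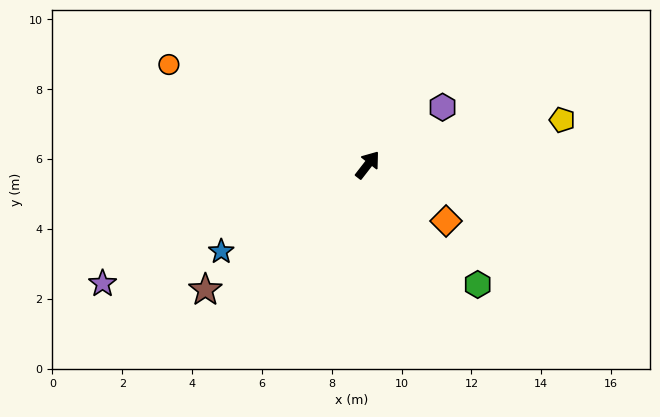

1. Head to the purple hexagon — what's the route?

turn right 15°, forward 2.7 m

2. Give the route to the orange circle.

turn left 101°, forward 6.4 m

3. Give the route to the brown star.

turn left 165°, forward 5.9 m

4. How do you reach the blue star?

turn left 158°, forward 4.9 m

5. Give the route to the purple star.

turn left 152°, forward 8.3 m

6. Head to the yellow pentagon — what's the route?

turn right 39°, forward 5.7 m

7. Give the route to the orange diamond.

turn right 88°, forward 2.8 m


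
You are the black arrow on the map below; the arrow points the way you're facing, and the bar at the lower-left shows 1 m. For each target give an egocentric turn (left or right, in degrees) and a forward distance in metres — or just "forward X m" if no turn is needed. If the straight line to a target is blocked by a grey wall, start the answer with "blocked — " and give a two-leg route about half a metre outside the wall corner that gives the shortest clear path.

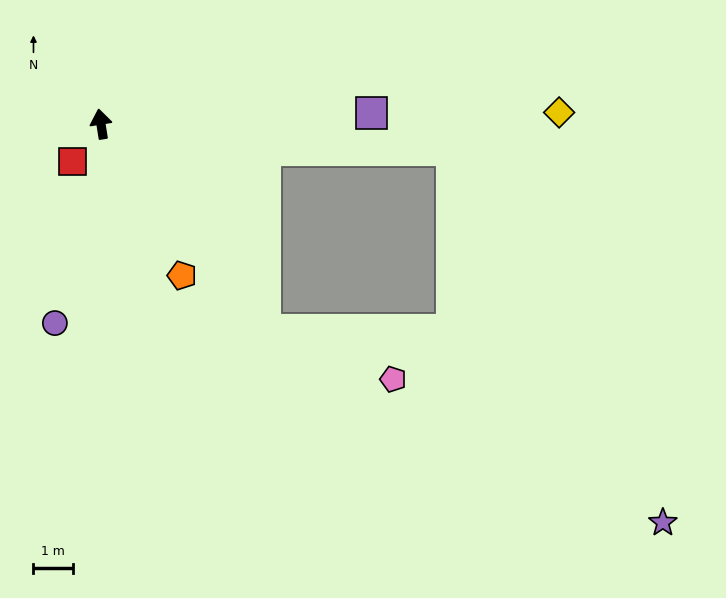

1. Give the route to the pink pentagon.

blocked — turn right 151°, forward 6.7 m, then turn left 31°, forward 3.5 m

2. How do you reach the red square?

turn left 134°, forward 1.2 m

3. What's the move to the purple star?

blocked — turn right 103°, forward 9.0 m, then turn right 57°, forward 10.9 m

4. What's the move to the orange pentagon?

turn right 161°, forward 4.4 m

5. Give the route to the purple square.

turn right 97°, forward 6.9 m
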